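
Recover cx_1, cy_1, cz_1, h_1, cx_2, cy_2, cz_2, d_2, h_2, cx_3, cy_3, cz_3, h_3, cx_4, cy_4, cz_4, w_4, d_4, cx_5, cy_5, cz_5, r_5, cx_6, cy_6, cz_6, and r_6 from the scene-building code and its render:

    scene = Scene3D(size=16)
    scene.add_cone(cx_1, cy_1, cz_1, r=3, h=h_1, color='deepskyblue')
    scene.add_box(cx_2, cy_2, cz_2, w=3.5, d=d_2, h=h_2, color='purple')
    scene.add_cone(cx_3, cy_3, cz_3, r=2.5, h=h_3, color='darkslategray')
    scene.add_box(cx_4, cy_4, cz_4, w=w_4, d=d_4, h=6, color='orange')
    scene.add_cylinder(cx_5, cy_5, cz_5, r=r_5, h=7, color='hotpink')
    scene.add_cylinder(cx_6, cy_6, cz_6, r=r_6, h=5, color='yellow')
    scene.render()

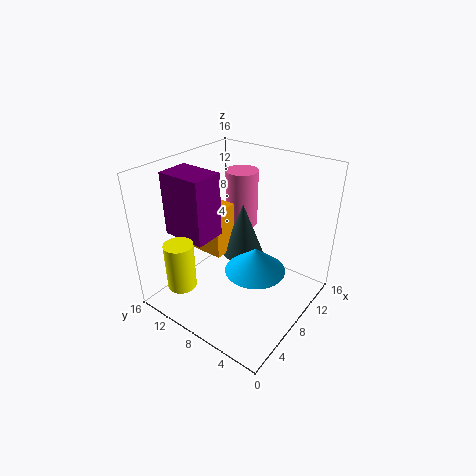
cx_1 = 5.5, cy_1 = 4, cz_1 = 7, h_1 = 2.5, cx_2 = 3.5, cy_2 = 9.5, cz_2 = 8.5, d_2 = 5, h_2 = 7, cx_3 = 11, cy_3 = 9.5, cz_3 = 4, h_3 = 6.5, cx_4 = 7.5, cy_4 = 10.5, cz_4 = 4.5, w_4 = 3, d_4 = 4, cx_5 = 13.5, cy_5 = 11.5, cz_5 = 6.5, r_5 = 2, cx_6 = 1.5, cy_6 = 10.5, cz_6 = 4.5, r_6 = 1.5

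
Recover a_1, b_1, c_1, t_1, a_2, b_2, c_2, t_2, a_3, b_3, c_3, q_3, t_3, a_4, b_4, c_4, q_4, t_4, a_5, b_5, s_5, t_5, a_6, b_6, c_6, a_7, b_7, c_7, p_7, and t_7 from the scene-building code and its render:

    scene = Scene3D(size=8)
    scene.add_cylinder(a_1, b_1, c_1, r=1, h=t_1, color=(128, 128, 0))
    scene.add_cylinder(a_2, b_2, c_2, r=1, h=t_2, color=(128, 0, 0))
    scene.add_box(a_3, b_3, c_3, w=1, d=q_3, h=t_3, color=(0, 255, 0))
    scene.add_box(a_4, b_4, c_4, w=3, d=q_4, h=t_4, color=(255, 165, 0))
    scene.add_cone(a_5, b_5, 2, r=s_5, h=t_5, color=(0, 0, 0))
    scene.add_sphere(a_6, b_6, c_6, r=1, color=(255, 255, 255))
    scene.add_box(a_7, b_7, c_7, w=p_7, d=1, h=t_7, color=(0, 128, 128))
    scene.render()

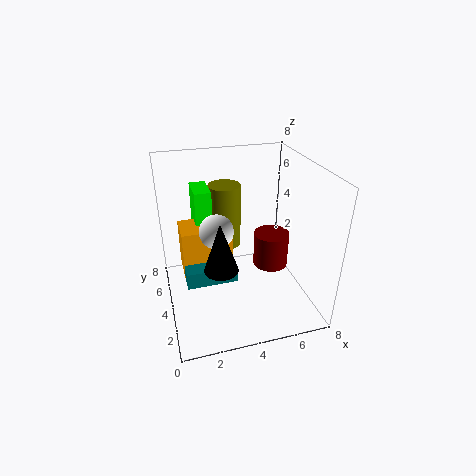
a_1 = 4
b_1 = 7
c_1 = 2
t_1 = 4
a_2 = 6
b_2 = 4
c_2 = 2
t_2 = 2
a_3 = 2
b_3 = 6
c_3 = 3
q_3 = 2
t_3 = 3
a_4 = 1
b_4 = 5
c_4 = 1
q_4 = 2
t_4 = 3
a_5 = 3
b_5 = 4
s_5 = 1
t_5 = 3
a_6 = 3
b_6 = 5
c_6 = 4
a_7 = 1
b_7 = 4
c_7 = 1
p_7 = 3
t_7 = 1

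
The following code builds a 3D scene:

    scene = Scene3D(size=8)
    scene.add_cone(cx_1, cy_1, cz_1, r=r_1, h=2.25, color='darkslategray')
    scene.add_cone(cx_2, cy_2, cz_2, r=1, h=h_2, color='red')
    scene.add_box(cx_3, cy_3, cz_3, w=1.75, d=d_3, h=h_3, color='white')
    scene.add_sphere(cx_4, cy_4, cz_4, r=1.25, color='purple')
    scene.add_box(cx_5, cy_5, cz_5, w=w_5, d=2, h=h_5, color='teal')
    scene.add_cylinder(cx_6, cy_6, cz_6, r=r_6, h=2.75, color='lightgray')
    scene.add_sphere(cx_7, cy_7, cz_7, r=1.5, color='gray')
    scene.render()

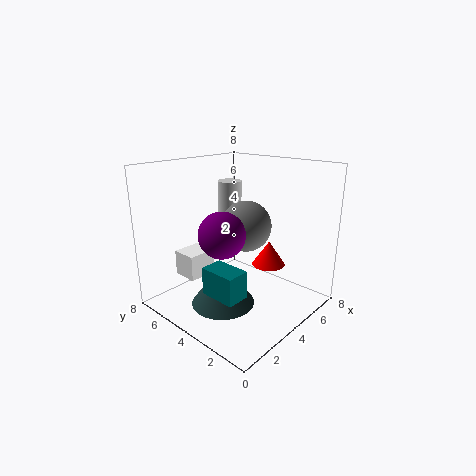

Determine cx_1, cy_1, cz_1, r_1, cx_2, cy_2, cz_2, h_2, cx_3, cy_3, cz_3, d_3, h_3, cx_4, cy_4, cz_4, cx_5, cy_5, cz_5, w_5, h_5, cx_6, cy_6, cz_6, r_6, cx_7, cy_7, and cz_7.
cx_1 = 2.75, cy_1 = 4, cz_1 = 0.5, r_1 = 1.75, cx_2 = 6.25, cy_2 = 3.5, cz_2 = 1.75, h_2 = 1.5, cx_3 = 2.25, cy_3 = 6, cz_3 = 1.25, d_3 = 1.5, h_3 = 1.5, cx_4 = 2.75, cy_4 = 4, cz_4 = 4.5, cx_5 = 1.5, cy_5 = 2.25, cz_5 = 1.5, w_5 = 1.25, h_5 = 1.5, cx_6 = 6.25, cy_6 = 6.75, cz_6 = 3.75, r_6 = 0.75, cx_7 = 5.25, cy_7 = 4.5, cz_7 = 4.25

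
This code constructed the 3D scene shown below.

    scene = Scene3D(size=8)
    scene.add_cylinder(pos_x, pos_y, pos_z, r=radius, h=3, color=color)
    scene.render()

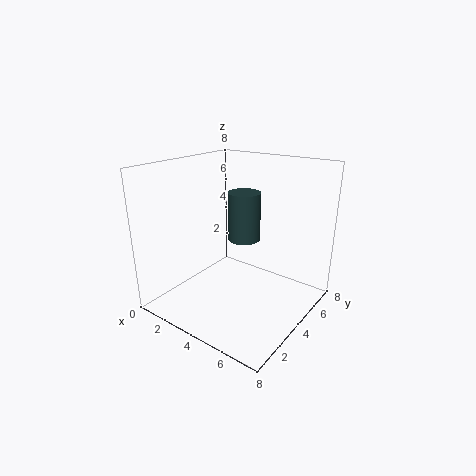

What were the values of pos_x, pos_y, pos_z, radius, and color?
pos_x = 3, pos_y = 6, pos_z = 3, radius = 1, color = 'darkslategray'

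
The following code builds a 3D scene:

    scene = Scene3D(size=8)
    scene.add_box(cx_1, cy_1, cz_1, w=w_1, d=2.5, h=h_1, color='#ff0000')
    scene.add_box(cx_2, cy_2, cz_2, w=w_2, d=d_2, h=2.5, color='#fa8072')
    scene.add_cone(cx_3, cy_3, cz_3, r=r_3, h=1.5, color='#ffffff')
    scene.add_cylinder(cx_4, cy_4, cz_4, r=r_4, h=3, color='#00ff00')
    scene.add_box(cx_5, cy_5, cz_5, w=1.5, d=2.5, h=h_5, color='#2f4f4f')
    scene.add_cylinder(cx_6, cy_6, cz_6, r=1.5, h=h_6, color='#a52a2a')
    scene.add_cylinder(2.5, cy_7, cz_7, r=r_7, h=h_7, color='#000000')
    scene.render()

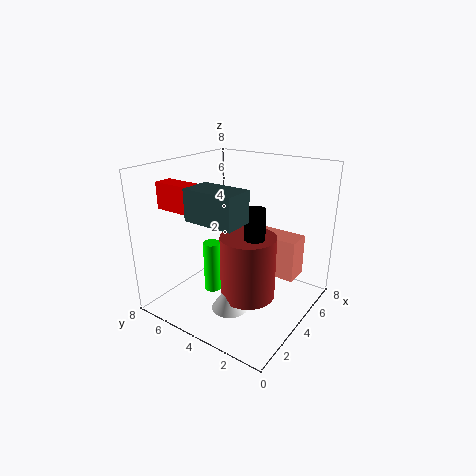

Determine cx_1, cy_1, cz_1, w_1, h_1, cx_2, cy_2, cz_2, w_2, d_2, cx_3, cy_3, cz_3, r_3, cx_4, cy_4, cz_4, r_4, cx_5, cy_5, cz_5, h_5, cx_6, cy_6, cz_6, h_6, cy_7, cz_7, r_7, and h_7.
cx_1 = 2, cy_1 = 5.5, cz_1 = 5.5, w_1 = 1, h_1 = 1.5, cx_2 = 6, cy_2 = 1.5, cz_2 = 1, w_2 = 1.5, d_2 = 3, cx_3 = 2.5, cy_3 = 3.5, cz_3 = 0.5, r_3 = 1, cx_4 = 3.5, cy_4 = 5.5, cz_4 = 0.5, r_4 = 0.5, cx_5 = 0.5, cy_5 = 2, cz_5 = 6, h_5 = 1.5, cx_6 = 3.5, cy_6 = 3, cz_6 = 1, h_6 = 3.5, cy_7 = 2, cz_7 = 5, r_7 = 0.5, h_7 = 1.5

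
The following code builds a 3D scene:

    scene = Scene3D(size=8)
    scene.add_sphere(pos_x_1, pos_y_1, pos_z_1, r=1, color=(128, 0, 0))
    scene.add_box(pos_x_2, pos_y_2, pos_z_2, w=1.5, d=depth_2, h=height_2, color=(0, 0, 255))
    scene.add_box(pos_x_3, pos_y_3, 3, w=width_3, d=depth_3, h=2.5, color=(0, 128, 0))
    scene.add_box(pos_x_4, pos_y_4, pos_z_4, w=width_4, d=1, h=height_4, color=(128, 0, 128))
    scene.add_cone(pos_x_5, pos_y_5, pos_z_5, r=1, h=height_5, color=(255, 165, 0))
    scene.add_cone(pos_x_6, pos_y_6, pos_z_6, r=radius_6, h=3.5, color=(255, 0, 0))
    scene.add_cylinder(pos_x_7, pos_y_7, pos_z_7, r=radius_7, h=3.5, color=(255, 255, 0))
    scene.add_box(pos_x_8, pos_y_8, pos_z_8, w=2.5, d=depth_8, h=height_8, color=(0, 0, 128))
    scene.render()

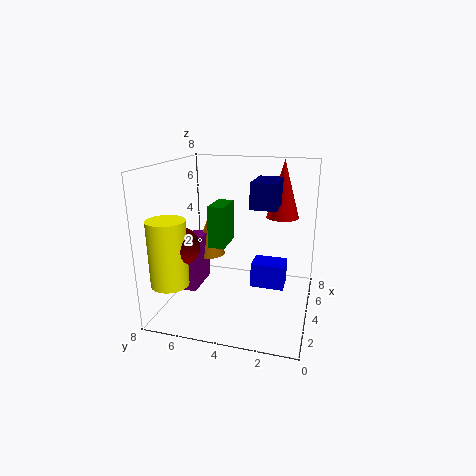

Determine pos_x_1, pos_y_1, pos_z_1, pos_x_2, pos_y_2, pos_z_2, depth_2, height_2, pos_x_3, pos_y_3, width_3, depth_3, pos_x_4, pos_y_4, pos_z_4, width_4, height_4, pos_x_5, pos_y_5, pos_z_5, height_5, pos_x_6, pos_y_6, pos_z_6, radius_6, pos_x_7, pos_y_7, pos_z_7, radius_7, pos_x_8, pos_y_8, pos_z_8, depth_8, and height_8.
pos_x_1 = 2, pos_y_1 = 6.5, pos_z_1 = 4, pos_x_2 = 5, pos_y_2 = 1.5, pos_z_2 = 0.5, depth_2 = 2, height_2 = 1.5, pos_x_3 = 4.5, pos_y_3 = 5, width_3 = 2, depth_3 = 1, pos_x_4 = 3.5, pos_y_4 = 6.5, pos_z_4 = 0.5, width_4 = 2.5, height_4 = 3, pos_x_5 = 6, pos_y_5 = 6.5, pos_z_5 = 2, height_5 = 2.5, pos_x_6 = 7, pos_y_6 = 2, pos_z_6 = 4.5, radius_6 = 1, pos_x_7 = 1.5, pos_y_7 = 7, pos_z_7 = 2, radius_7 = 1, pos_x_8 = 4.5, pos_y_8 = 2, pos_z_8 = 5.5, depth_8 = 1.5, height_8 = 1.5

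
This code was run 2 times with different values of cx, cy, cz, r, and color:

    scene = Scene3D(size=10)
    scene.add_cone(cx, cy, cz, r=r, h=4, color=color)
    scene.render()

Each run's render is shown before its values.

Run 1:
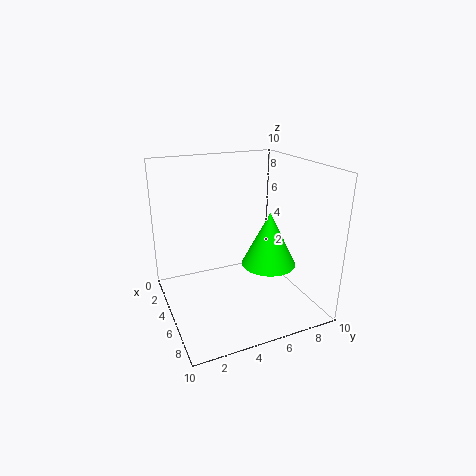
cx = 5; cy = 7.5; cz = 2.5; r = 2; color = 'lime'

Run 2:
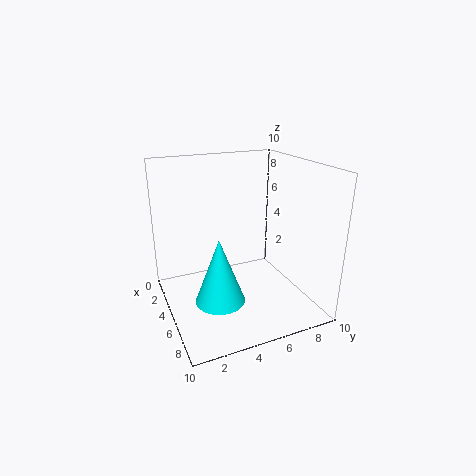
cx = 8; cy = 2.5; cz = 2.5; r = 1.5; color = 'cyan'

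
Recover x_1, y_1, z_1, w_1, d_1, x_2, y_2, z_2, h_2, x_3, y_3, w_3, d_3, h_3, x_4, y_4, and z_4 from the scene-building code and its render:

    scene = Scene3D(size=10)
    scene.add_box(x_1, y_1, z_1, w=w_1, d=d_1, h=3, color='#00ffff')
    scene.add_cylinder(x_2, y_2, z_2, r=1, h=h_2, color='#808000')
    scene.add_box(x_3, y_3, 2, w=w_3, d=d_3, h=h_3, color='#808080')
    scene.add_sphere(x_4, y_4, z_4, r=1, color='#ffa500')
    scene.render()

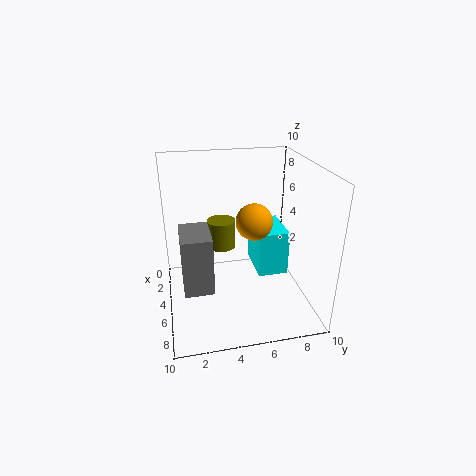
x_1 = 4; y_1 = 6; z_1 = 3; w_1 = 3; d_1 = 2; x_2 = 4; y_2 = 4; z_2 = 4; h_2 = 2; x_3 = 4; y_3 = 1; w_3 = 3; d_3 = 2; h_3 = 4; x_4 = 9; y_4 = 5; z_4 = 8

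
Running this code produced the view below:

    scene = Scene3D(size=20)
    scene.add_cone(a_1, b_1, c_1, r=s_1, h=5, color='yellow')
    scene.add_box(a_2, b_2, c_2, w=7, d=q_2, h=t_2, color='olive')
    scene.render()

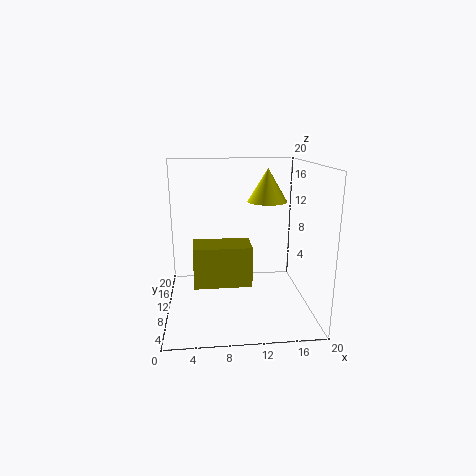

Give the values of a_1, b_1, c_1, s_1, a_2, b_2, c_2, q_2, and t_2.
a_1 = 15
b_1 = 15
c_1 = 14
s_1 = 3
a_2 = 4
b_2 = 3
c_2 = 6
q_2 = 4
t_2 = 5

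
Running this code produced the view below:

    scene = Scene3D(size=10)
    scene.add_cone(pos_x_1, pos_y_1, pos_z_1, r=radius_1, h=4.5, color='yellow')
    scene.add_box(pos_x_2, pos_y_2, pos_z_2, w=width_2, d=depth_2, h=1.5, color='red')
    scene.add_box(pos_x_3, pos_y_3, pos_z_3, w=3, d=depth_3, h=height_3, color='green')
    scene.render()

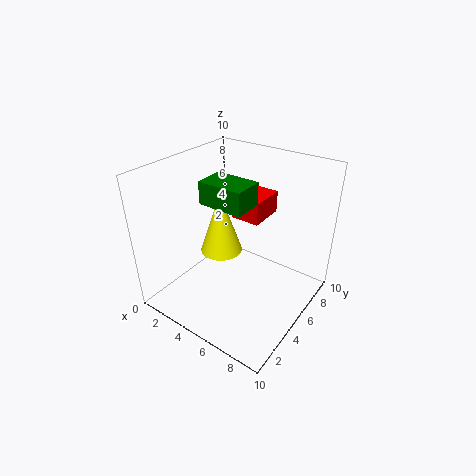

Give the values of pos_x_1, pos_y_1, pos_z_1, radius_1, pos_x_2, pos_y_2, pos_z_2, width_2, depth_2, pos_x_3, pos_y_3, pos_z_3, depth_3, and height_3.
pos_x_1 = 3.5; pos_y_1 = 5; pos_z_1 = 3.5; radius_1 = 1.5; pos_x_2 = 4.5; pos_y_2 = 5; pos_z_2 = 6.5; width_2 = 2; depth_2 = 2.5; pos_x_3 = 3.5; pos_y_3 = 3; pos_z_3 = 8; depth_3 = 2; height_3 = 1.5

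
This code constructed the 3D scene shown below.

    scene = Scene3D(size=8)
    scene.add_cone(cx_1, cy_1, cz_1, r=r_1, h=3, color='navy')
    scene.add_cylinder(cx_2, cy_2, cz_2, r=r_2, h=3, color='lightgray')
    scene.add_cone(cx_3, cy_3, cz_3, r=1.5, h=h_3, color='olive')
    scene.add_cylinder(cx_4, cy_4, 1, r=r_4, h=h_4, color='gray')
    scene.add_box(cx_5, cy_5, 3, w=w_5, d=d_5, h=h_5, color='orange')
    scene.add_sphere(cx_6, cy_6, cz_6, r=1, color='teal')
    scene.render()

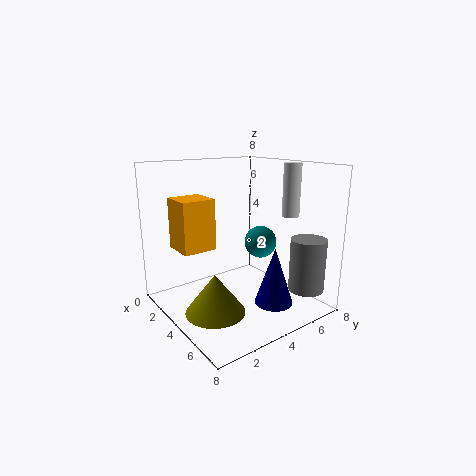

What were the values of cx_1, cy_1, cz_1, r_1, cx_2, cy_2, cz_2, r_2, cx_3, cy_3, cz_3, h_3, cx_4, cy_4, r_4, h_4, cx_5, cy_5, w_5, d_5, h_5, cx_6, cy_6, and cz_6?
cx_1 = 6.5, cy_1 = 4.5, cz_1 = 1, r_1 = 1, cx_2 = 5, cy_2 = 7, cz_2 = 5, r_2 = 0.5, cx_3 = 5.5, cy_3 = 1.5, cz_3 = 1, h_3 = 2, cx_4 = 6.5, cy_4 = 7, r_4 = 1, h_4 = 3, cx_5 = 0.5, cy_5 = 1.5, w_5 = 2, d_5 = 2, h_5 = 3, cx_6 = 3, cy_6 = 6.5, cz_6 = 3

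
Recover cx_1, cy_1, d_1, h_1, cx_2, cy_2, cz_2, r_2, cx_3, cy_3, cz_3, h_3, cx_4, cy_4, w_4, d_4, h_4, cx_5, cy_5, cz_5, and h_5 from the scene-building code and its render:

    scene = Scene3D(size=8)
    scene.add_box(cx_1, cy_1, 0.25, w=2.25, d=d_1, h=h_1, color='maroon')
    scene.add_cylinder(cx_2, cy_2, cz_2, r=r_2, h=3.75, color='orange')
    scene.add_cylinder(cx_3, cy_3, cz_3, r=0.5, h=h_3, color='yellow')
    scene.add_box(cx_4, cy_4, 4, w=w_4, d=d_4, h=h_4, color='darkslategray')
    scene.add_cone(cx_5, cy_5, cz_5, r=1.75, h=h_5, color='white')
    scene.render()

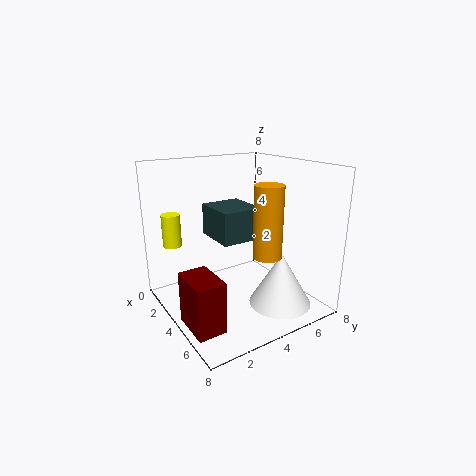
cx_1 = 4.25; cy_1 = 0.25; d_1 = 1.5; h_1 = 2.75; cx_2 = 6; cy_2 = 4.5; cz_2 = 3.5; r_2 = 0.75; cx_3 = 2.5; cy_3 = 0.75; cz_3 = 3.75; h_3 = 1.75; cx_4 = 2.25; cy_4 = 2.75; w_4 = 2.5; d_4 = 2.25; h_4 = 1.75; cx_5 = 5.75; cy_5 = 5.75; cz_5 = 0.25; h_5 = 3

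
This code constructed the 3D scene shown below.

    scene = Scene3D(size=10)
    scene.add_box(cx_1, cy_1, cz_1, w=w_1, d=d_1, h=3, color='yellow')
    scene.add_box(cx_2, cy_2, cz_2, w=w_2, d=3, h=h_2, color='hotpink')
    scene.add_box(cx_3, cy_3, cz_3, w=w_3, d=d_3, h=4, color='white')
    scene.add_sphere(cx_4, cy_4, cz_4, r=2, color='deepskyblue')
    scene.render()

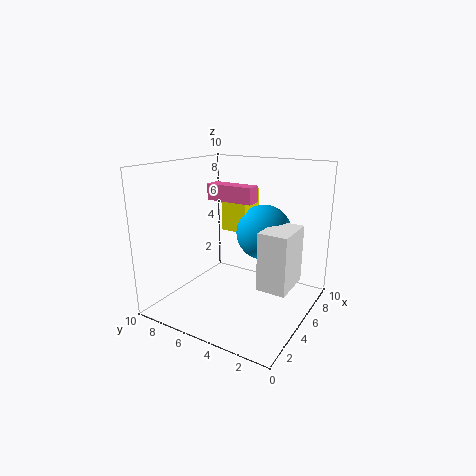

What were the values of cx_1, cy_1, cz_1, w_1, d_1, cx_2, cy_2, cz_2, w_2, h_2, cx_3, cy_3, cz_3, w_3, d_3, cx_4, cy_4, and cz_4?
cx_1 = 6; cy_1 = 5; cz_1 = 5; w_1 = 2; d_1 = 2; cx_2 = 3; cy_2 = 3; cz_2 = 8; w_2 = 1; h_2 = 1; cx_3 = 4; cy_3 = 1; cz_3 = 2; w_3 = 3; d_3 = 2; cx_4 = 7; cy_4 = 4; cz_4 = 5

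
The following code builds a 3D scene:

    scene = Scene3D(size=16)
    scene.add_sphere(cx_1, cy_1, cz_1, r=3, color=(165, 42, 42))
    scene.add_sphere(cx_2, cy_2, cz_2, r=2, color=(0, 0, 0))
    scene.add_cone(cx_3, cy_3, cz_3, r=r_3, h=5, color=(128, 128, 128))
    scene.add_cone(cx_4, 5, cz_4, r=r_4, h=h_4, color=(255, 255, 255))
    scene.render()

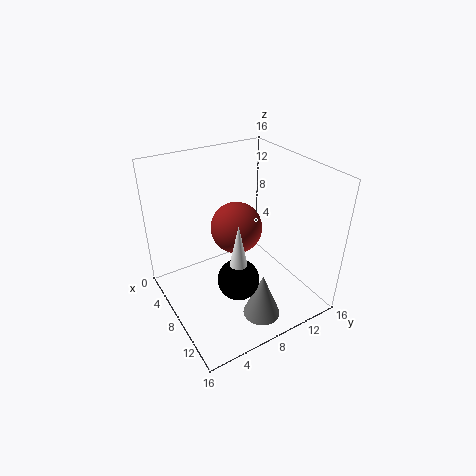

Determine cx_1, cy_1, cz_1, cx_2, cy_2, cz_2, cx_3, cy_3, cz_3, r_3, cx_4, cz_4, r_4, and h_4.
cx_1 = 6, cy_1 = 9, cz_1 = 8, cx_2 = 13, cy_2 = 5, cz_2 = 7, cx_3 = 13, cy_3 = 8, cz_3 = 1, r_3 = 2, cx_4 = 13, cz_4 = 8, r_4 = 1, h_4 = 5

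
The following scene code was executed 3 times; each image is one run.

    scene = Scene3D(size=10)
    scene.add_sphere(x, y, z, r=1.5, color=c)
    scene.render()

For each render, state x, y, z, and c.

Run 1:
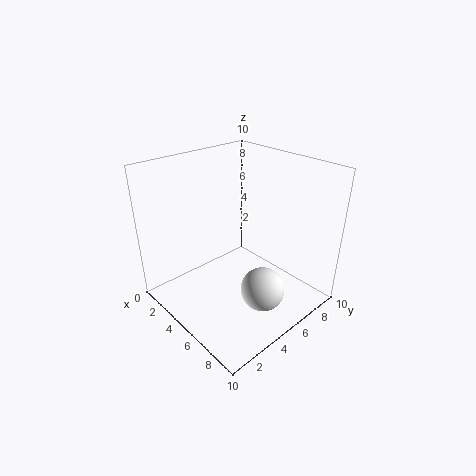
x = 7.5
y = 5
z = 2
c = 'white'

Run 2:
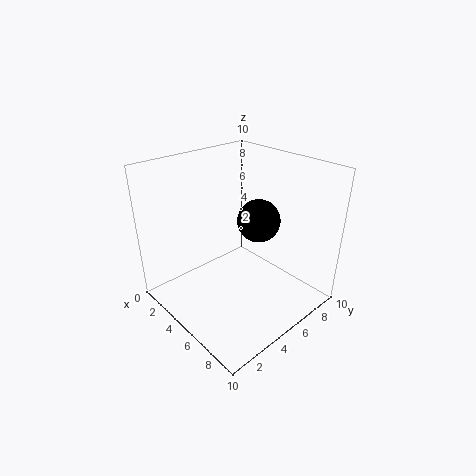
x = 5.5
y = 6.5
z = 6
c = 'black'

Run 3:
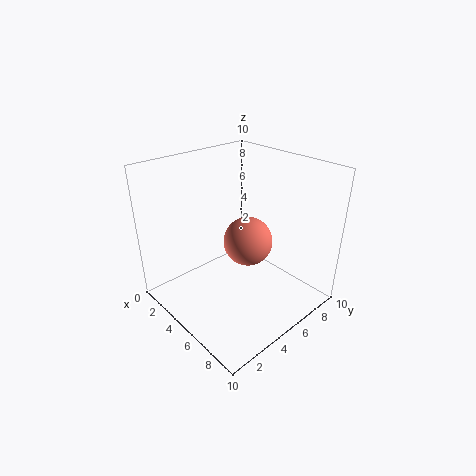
x = 7
y = 4
z = 6
c = 'salmon'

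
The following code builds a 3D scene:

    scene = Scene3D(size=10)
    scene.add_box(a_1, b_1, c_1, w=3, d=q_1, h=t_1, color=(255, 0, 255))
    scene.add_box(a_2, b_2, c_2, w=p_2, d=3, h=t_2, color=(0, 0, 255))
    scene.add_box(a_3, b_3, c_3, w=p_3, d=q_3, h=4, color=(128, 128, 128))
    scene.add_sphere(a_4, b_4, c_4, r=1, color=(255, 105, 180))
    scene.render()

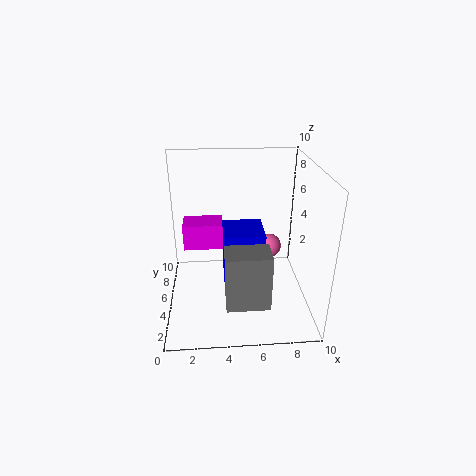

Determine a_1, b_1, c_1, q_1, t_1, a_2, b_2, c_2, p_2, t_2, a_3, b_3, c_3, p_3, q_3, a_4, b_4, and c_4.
a_1 = 1; b_1 = 7; c_1 = 3; q_1 = 2; t_1 = 2; a_2 = 4; b_2 = 5; c_2 = 1; p_2 = 3; t_2 = 4; a_3 = 4; b_3 = 2; c_3 = 1; p_3 = 3; q_3 = 2; a_4 = 8; b_4 = 9; c_4 = 2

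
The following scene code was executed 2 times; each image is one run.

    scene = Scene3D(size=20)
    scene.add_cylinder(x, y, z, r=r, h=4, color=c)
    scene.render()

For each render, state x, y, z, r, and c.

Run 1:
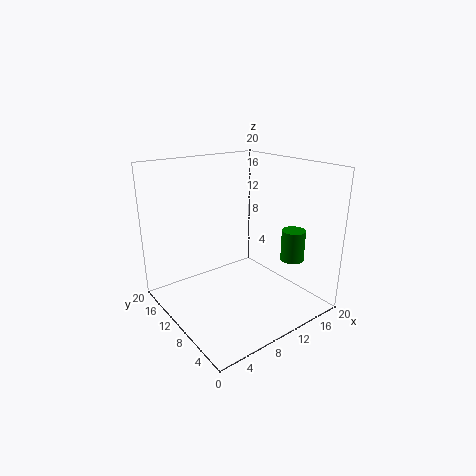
x = 13.5; y = 3; z = 8.5; r = 1.5; c = 'green'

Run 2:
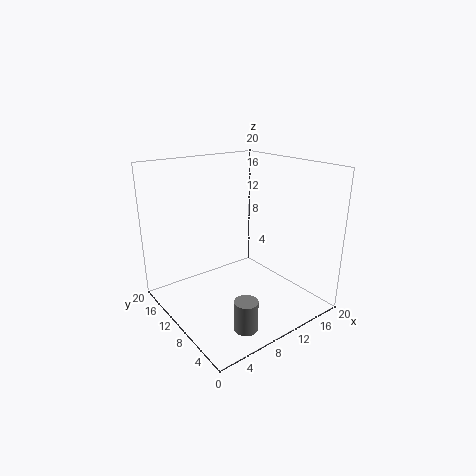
x = 6; y = 3; z = 1; r = 1.5; c = 'gray'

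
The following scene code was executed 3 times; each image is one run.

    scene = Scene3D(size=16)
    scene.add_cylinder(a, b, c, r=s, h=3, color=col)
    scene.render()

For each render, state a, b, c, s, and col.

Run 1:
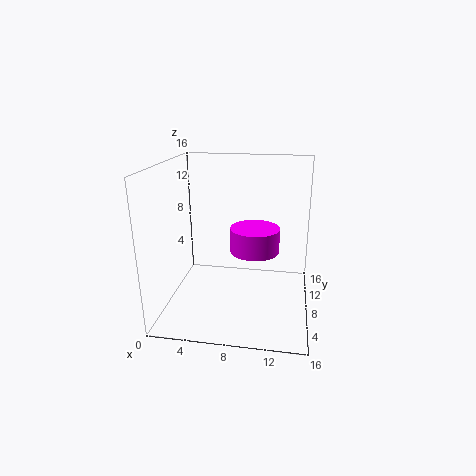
a = 9.5
b = 11.5
c = 5
s = 3
col = 'magenta'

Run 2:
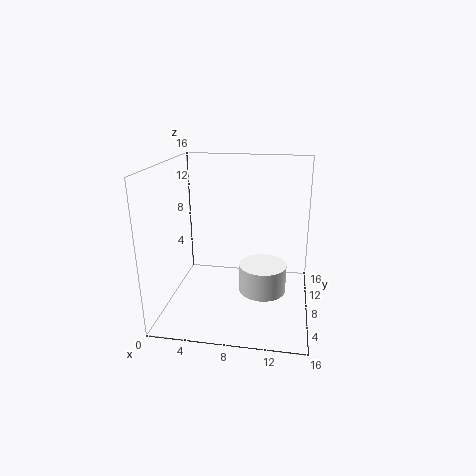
a = 11
b = 6
c = 3
s = 2.5
col = 'white'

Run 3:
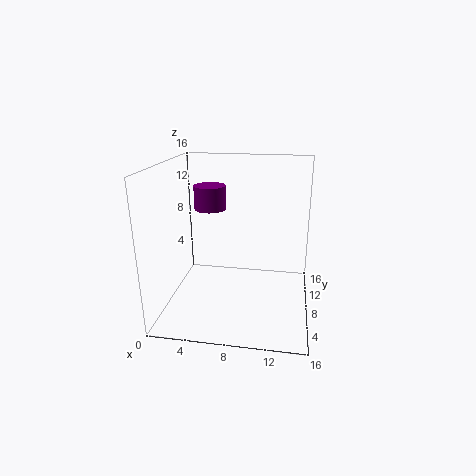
a = 3.5
b = 13.5
c = 9.5
s = 2
col = 'purple'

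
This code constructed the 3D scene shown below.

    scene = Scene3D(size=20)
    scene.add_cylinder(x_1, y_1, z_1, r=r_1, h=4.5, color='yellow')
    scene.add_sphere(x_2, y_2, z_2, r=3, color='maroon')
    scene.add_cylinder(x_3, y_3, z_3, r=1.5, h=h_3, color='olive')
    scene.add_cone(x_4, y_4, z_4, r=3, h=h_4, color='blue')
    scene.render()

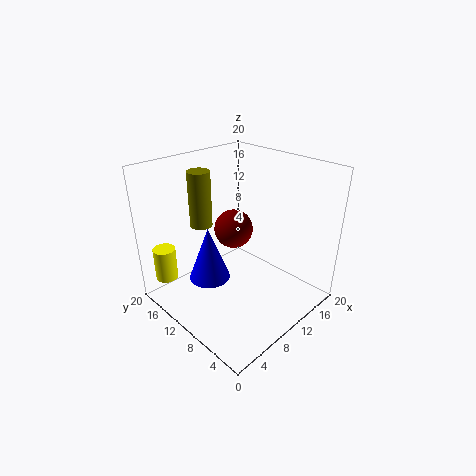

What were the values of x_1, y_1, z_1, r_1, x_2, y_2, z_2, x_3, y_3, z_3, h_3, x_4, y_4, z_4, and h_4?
x_1 = 1.5, y_1 = 15.5, z_1 = 5, r_1 = 1.5, x_2 = 13.5, y_2 = 14.5, z_2 = 8.5, x_3 = 6.5, y_3 = 13.5, z_3 = 12, h_3 = 7.5, x_4 = 7.5, y_4 = 13.5, z_4 = 3, h_4 = 8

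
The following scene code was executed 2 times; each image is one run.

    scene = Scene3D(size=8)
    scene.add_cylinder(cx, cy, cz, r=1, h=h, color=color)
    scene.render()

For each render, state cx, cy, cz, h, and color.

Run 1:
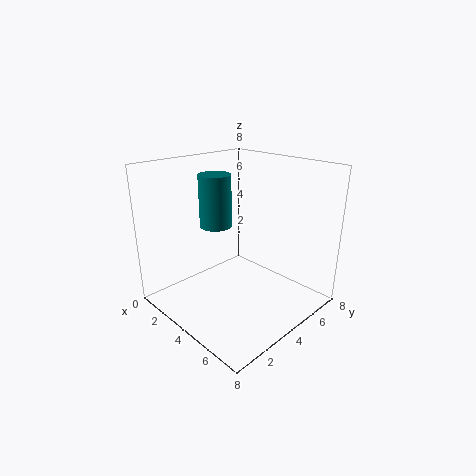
cx = 1.25, cy = 4.75, cz = 3.75, h = 3.25, color = 'teal'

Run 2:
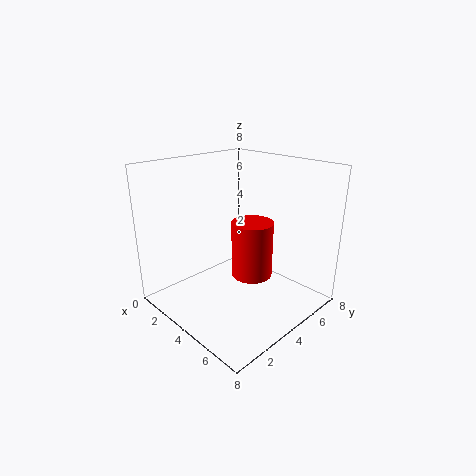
cx = 6, cy = 3, cz = 3, h = 2.75, color = 'red'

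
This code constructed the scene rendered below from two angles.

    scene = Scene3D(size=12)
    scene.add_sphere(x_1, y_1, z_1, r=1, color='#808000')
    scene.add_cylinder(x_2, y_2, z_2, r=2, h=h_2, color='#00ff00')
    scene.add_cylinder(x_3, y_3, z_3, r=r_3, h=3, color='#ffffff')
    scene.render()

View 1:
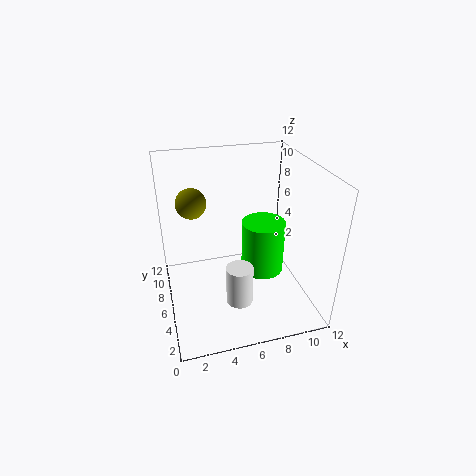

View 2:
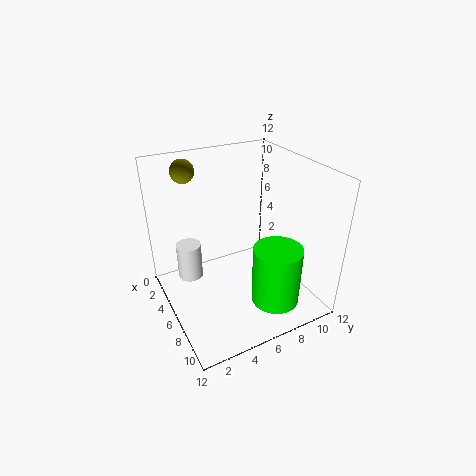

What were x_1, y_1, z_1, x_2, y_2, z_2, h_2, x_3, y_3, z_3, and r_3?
x_1 = 2, y_1 = 3, z_1 = 11, x_2 = 9, y_2 = 8, z_2 = 1, h_2 = 5, x_3 = 5, y_3 = 2, z_3 = 3, r_3 = 1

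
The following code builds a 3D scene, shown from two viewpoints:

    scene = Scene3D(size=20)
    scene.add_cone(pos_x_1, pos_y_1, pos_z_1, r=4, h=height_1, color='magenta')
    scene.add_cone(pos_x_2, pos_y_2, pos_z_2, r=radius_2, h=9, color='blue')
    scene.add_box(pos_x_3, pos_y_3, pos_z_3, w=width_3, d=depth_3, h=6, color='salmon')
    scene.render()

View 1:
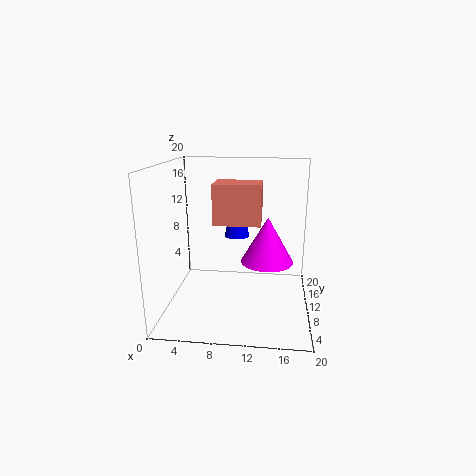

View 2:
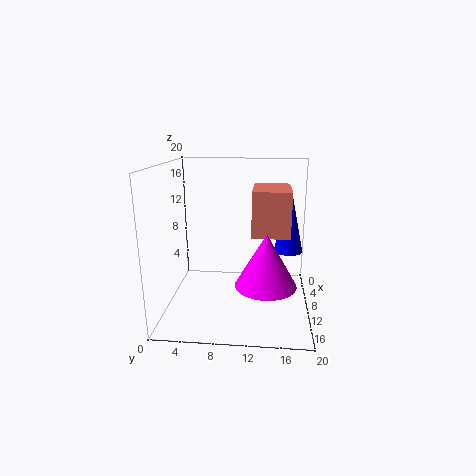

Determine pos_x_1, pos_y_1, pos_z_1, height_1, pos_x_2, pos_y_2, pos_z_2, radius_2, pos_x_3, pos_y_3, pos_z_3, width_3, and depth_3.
pos_x_1 = 14; pos_y_1 = 14; pos_z_1 = 5; height_1 = 7; pos_x_2 = 9; pos_y_2 = 17; pos_z_2 = 8; radius_2 = 2; pos_x_3 = 6; pos_y_3 = 12; pos_z_3 = 11; width_3 = 7; depth_3 = 5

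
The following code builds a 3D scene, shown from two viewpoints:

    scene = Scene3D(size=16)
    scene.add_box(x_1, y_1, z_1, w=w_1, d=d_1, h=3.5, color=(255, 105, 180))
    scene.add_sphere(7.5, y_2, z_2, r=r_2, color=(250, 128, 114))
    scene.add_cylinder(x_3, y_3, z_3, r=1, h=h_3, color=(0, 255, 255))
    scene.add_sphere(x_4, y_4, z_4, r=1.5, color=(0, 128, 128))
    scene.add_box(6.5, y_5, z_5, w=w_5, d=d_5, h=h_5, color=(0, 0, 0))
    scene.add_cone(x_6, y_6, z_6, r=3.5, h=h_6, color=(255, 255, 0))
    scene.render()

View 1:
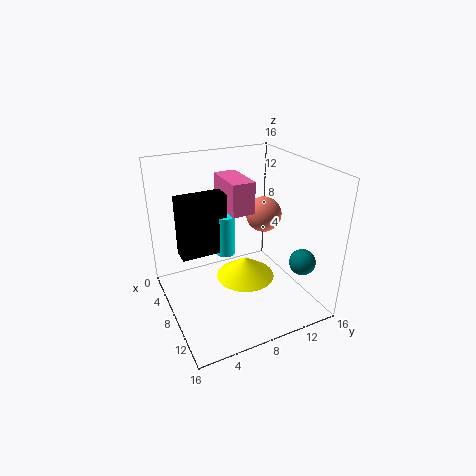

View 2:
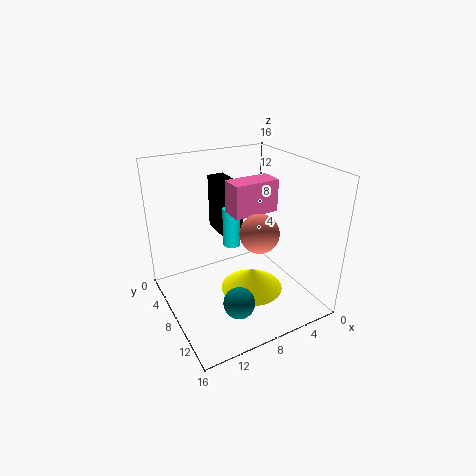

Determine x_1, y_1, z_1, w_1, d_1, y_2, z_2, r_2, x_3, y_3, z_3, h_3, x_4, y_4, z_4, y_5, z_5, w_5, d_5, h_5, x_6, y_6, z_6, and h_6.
x_1 = 4; y_1 = 7; z_1 = 11; w_1 = 5; d_1 = 2.5; y_2 = 11.5; z_2 = 10; r_2 = 2; x_3 = 8; y_3 = 6.5; z_3 = 6.5; h_3 = 4.5; x_4 = 11.5; y_4 = 14.5; z_4 = 5; y_5 = 1.5; z_5 = 7; w_5 = 2; d_5 = 5; h_5 = 6.5; x_6 = 7; y_6 = 9.5; z_6 = 2; h_6 = 2.5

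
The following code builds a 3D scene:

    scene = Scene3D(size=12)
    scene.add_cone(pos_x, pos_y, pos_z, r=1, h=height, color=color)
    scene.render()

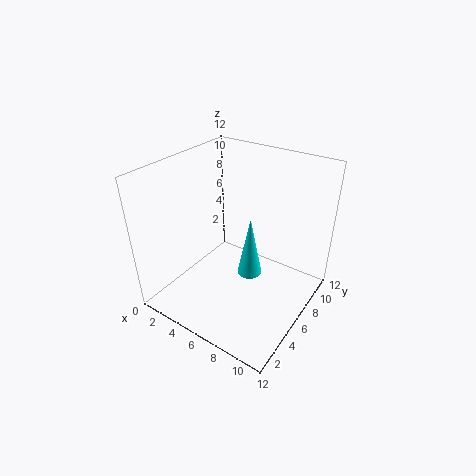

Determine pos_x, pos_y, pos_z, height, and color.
pos_x = 7.5, pos_y = 5.5, pos_z = 3.5, height = 5, color = 'cyan'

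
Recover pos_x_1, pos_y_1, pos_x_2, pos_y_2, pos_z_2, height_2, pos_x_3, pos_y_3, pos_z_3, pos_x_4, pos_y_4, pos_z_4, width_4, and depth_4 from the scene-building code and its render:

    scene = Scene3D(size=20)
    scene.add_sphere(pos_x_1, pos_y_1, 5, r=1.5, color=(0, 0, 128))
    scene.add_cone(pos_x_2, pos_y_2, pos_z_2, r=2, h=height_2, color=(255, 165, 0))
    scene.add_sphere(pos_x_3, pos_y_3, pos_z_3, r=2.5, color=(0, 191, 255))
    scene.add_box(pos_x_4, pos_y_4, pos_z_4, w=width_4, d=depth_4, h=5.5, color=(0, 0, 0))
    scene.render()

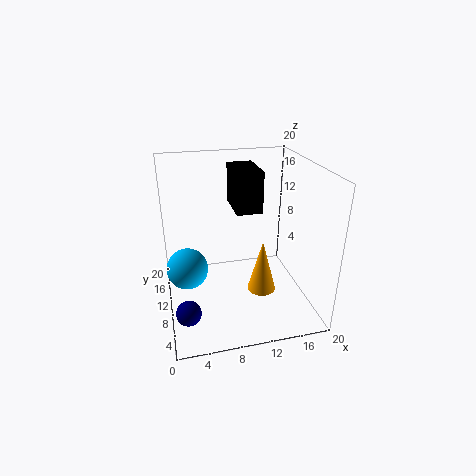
pos_x_1 = 2, pos_y_1 = 2, pos_x_2 = 13, pos_y_2 = 8, pos_z_2 = 2.5, height_2 = 7.5, pos_x_3 = 2.5, pos_y_3 = 5.5, pos_z_3 = 9, pos_x_4 = 9.5, pos_y_4 = 8.5, pos_z_4 = 14, width_4 = 3.5, depth_4 = 6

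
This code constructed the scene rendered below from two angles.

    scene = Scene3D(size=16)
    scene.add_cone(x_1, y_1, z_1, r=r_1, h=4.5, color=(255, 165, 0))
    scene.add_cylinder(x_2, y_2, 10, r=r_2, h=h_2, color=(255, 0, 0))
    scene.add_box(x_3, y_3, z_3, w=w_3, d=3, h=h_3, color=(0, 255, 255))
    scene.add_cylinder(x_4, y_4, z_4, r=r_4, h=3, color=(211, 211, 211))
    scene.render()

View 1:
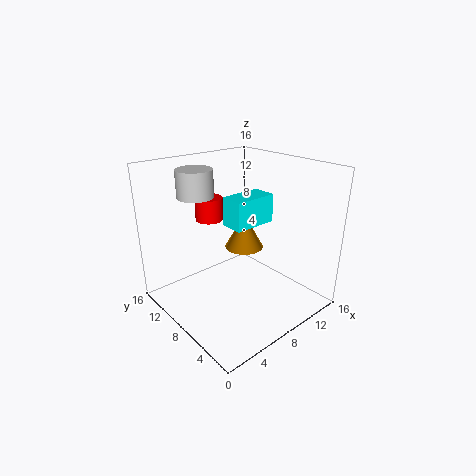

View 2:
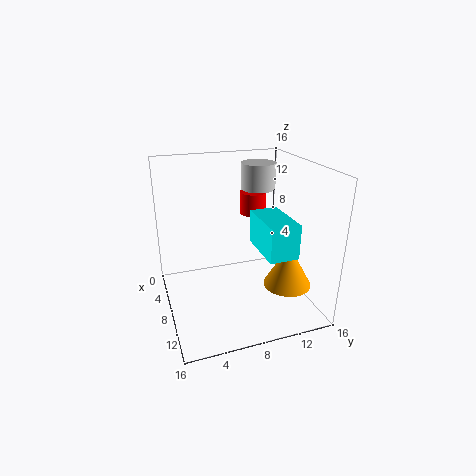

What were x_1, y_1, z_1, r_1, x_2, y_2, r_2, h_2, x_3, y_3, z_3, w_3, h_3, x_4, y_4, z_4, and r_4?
x_1 = 12.5, y_1 = 12, z_1 = 4, r_1 = 2.5, x_2 = 6, y_2 = 10.5, r_2 = 1.5, h_2 = 2.5, x_3 = 9, y_3 = 9, z_3 = 8, w_3 = 5.5, h_3 = 3.5, x_4 = 5, y_4 = 11.5, z_4 = 12.5, r_4 = 2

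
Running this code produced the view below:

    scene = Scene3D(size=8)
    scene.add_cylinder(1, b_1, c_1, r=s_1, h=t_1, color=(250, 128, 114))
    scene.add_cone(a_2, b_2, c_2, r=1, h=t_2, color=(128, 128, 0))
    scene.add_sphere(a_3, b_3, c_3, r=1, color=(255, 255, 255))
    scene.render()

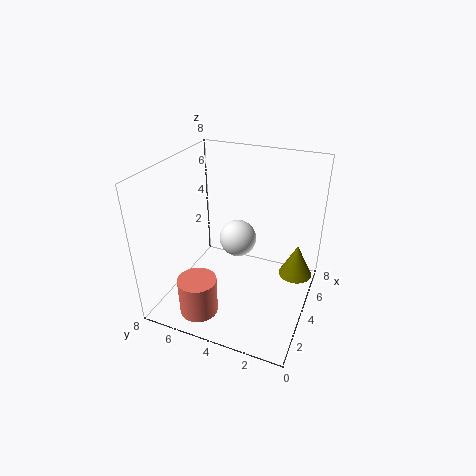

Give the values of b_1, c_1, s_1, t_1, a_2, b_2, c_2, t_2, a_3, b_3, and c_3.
b_1 = 5, c_1 = 1, s_1 = 1, t_1 = 2, a_2 = 6, b_2 = 1, c_2 = 1, t_2 = 2, a_3 = 4, b_3 = 4, c_3 = 4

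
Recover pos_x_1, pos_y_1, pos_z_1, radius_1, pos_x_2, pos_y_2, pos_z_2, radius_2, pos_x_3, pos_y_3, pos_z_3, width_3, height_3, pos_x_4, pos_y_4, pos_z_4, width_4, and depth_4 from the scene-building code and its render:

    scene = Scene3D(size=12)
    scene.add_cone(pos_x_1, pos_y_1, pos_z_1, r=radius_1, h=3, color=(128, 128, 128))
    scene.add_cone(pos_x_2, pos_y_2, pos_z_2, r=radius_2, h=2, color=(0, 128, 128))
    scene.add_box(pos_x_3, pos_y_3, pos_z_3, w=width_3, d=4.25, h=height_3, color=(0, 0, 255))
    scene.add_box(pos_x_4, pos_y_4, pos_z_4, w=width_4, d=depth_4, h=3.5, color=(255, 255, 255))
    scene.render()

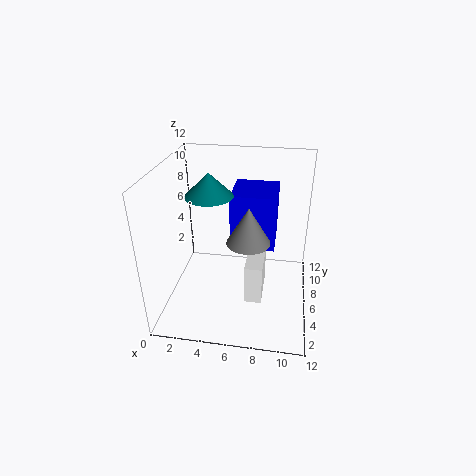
pos_x_1 = 7, pos_y_1 = 5, pos_z_1 = 6.25, radius_1 = 1.75, pos_x_2 = 3.5, pos_y_2 = 6.75, pos_z_2 = 9.25, radius_2 = 2, pos_x_3 = 5, pos_y_3 = 7.5, pos_z_3 = 4, width_3 = 4, height_3 = 5, pos_x_4 = 6.75, pos_y_4 = 4.5, pos_z_4 = 0.5, width_4 = 1.5, depth_4 = 3.75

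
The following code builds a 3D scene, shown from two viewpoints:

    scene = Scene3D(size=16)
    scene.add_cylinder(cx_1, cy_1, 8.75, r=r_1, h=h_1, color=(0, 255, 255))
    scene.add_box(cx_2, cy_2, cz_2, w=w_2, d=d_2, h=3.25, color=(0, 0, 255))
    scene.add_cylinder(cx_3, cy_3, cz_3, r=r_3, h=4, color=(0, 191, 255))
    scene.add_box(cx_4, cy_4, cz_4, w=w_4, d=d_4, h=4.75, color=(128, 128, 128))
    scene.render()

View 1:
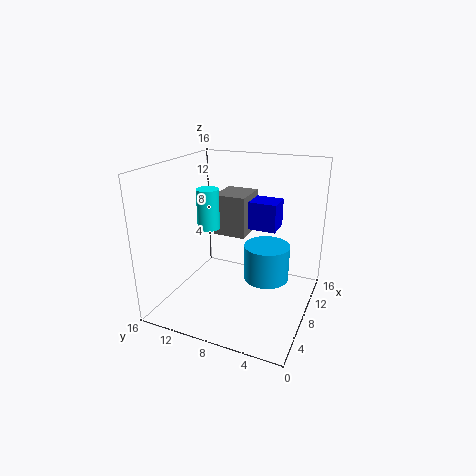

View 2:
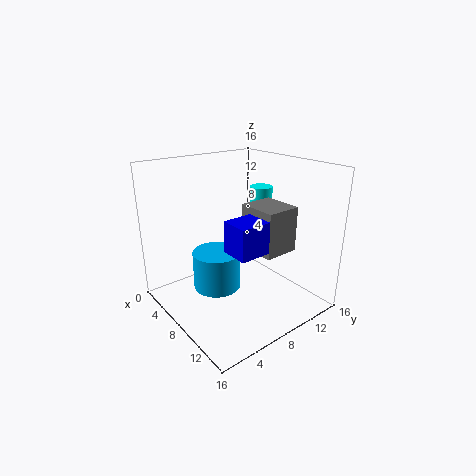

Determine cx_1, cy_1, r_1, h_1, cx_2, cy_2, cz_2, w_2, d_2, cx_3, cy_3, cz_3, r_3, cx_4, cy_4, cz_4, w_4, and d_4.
cx_1 = 7.75
cy_1 = 11.5
r_1 = 1.25
h_1 = 4.5
cx_2 = 10.25
cy_2 = 4.5
cz_2 = 8.25
w_2 = 3
d_2 = 3.25
cx_3 = 8.5
cy_3 = 4.75
cz_3 = 3.5
r_3 = 2.5
cx_4 = 9
cy_4 = 7.75
cz_4 = 7.5
w_4 = 4.25
d_4 = 3.75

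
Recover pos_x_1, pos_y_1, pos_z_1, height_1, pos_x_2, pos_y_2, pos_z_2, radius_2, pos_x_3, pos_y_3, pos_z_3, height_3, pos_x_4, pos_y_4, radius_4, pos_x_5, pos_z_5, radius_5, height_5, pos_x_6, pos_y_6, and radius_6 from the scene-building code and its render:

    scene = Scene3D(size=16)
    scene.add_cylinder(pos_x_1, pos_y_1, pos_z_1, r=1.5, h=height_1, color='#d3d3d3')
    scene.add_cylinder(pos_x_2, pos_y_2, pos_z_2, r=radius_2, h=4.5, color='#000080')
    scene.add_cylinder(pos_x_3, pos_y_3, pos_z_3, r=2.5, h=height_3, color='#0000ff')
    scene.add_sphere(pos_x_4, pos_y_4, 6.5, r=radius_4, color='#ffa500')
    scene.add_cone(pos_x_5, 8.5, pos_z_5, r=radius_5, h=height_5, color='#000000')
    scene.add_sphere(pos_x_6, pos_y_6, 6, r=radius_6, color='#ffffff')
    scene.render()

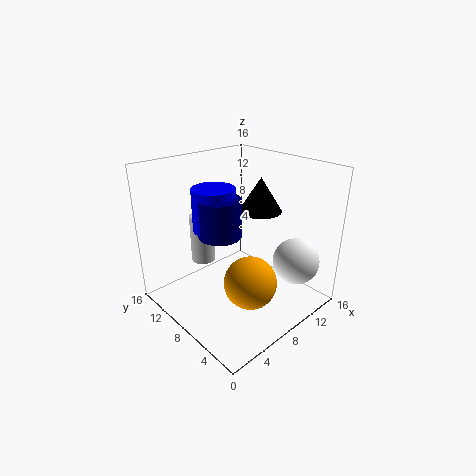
pos_x_1 = 7.5
pos_y_1 = 14
pos_z_1 = 3
height_1 = 6
pos_x_2 = 7.5
pos_y_2 = 10.5
pos_z_2 = 7.5
radius_2 = 2.5
pos_x_3 = 7.5
pos_y_3 = 11.5
pos_z_3 = 8
height_3 = 5
pos_x_4 = 4.5
pos_y_4 = 2.5
radius_4 = 2.5
pos_x_5 = 12
pos_z_5 = 10
radius_5 = 2.5
height_5 = 4
pos_x_6 = 11.5
pos_y_6 = 2.5
radius_6 = 2.5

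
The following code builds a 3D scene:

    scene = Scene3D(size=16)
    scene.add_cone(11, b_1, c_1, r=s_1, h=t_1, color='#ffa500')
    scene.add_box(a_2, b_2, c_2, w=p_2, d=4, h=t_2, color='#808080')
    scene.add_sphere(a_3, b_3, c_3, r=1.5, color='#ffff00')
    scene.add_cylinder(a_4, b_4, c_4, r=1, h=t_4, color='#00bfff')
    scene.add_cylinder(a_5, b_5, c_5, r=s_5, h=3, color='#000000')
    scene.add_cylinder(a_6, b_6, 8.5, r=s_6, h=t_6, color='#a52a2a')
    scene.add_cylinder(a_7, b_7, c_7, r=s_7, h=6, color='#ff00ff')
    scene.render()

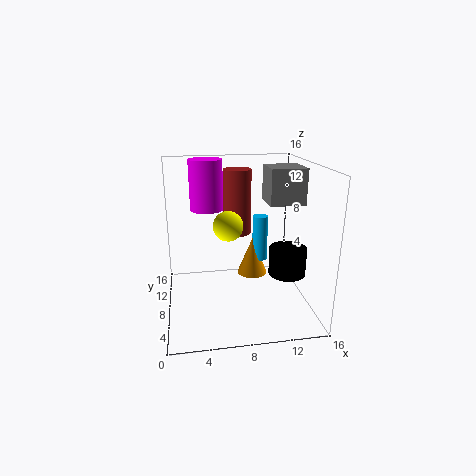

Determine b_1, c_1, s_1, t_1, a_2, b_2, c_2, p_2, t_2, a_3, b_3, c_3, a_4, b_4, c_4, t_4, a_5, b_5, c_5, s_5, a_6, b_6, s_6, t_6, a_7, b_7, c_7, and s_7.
b_1 = 14
c_1 = 0.5
s_1 = 2
t_1 = 5
a_2 = 11.5
b_2 = 7.5
c_2 = 11.5
p_2 = 4
t_2 = 4
a_3 = 6.5
b_3 = 5
c_3 = 10.5
a_4 = 12
b_4 = 14
c_4 = 2.5
t_4 = 6
a_5 = 13
b_5 = 5.5
c_5 = 4.5
s_5 = 2
a_6 = 8
b_6 = 8.5
s_6 = 1.5
t_6 = 7
a_7 = 5
b_7 = 13
c_7 = 10
s_7 = 2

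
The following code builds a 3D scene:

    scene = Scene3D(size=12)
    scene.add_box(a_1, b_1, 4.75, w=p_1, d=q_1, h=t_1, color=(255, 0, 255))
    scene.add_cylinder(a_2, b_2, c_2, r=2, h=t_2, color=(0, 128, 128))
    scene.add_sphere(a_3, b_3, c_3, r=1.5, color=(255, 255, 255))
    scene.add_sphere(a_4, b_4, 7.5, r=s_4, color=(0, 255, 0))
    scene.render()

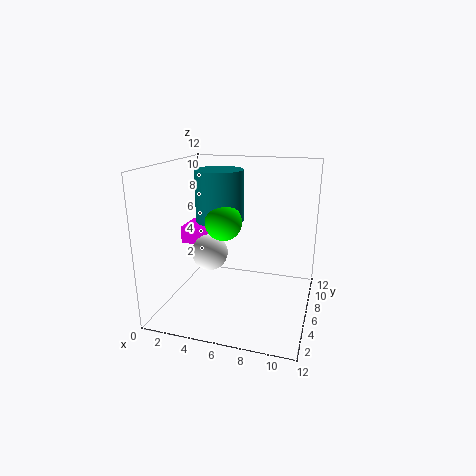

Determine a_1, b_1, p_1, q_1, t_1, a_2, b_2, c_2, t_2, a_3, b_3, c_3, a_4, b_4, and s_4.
a_1 = 0.5, b_1 = 6.5, p_1 = 2.75, q_1 = 3, t_1 = 1.5, a_2 = 4.25, b_2 = 6.5, c_2 = 7.25, t_2 = 4.25, a_3 = 3.75, b_3 = 5.25, c_3 = 4.75, a_4 = 5, b_4 = 5.25, s_4 = 1.5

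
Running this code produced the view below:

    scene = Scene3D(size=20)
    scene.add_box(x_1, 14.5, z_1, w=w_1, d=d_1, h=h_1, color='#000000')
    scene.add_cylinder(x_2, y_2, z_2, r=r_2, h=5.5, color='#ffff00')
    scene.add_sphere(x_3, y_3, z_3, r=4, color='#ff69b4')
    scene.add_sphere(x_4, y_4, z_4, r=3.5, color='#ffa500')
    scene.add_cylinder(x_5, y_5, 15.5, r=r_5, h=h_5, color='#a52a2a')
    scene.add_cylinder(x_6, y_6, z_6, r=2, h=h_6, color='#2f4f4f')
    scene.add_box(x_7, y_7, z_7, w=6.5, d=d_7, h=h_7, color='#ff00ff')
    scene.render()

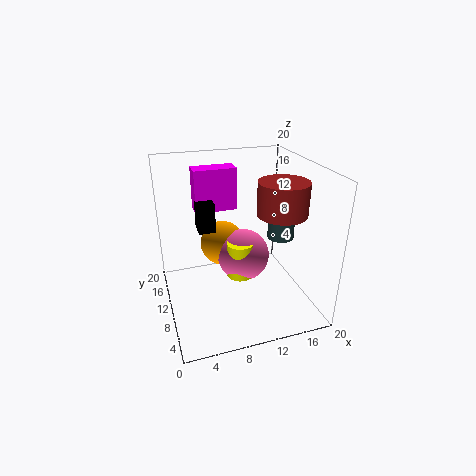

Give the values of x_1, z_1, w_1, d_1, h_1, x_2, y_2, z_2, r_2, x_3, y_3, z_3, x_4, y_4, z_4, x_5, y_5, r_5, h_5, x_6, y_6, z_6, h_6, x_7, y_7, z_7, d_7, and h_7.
x_1 = 5.5
z_1 = 9
w_1 = 2.5
d_1 = 3
h_1 = 4.5
x_2 = 11
y_2 = 12
z_2 = 2.5
r_2 = 2
x_3 = 12
y_3 = 13.5
z_3 = 5
x_4 = 9.5
y_4 = 16.5
z_4 = 6
x_5 = 13.5
y_5 = 4
r_5 = 3
h_5 = 4
x_6 = 17.5
y_6 = 12
z_6 = 8
h_6 = 4
x_7 = 5.5
y_7 = 16.5
z_7 = 11.5
d_7 = 3
h_7 = 6.5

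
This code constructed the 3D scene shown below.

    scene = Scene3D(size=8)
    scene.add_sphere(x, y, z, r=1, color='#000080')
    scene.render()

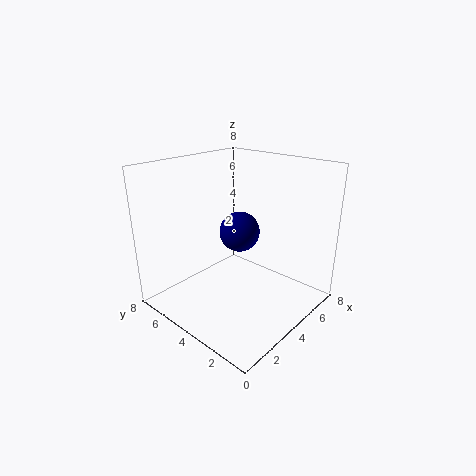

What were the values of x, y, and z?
x = 3; y = 3; z = 5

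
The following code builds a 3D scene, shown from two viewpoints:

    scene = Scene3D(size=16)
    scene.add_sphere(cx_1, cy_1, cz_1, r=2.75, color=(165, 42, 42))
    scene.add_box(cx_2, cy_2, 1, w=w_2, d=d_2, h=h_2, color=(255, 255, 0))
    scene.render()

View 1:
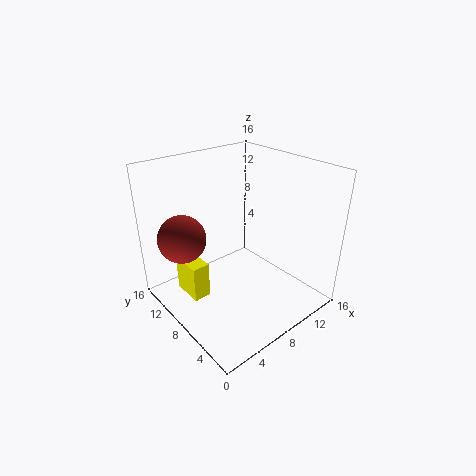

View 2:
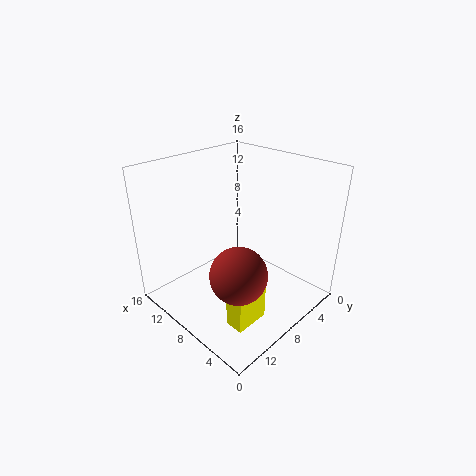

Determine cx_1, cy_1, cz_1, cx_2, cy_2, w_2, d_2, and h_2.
cx_1 = 3.5, cy_1 = 12.5, cz_1 = 7.5, cx_2 = 2.75, cy_2 = 9.25, w_2 = 2, d_2 = 3.75, h_2 = 4.25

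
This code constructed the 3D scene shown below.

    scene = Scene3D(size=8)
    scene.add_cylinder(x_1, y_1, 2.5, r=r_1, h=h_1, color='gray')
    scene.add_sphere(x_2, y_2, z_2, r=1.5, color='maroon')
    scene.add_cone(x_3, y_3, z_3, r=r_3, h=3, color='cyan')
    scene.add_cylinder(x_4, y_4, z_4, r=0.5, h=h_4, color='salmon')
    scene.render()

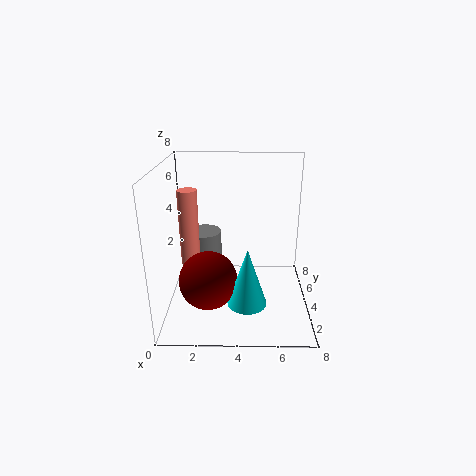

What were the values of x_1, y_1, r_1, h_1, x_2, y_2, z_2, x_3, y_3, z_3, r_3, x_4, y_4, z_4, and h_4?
x_1 = 2
y_1 = 5
r_1 = 1
h_1 = 1.5
x_2 = 2.5
y_2 = 2
z_2 = 2.5
x_3 = 4.5
y_3 = 1.5
z_3 = 1.5
r_3 = 1
x_4 = 1.5
y_4 = 3
z_4 = 3
h_4 = 4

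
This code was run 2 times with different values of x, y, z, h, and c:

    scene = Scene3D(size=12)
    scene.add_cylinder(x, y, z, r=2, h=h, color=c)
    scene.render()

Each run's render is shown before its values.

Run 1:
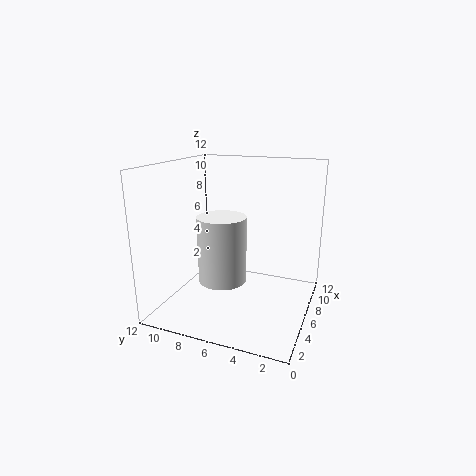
x = 5, y = 7, z = 2.5, h = 5.5, c = 'white'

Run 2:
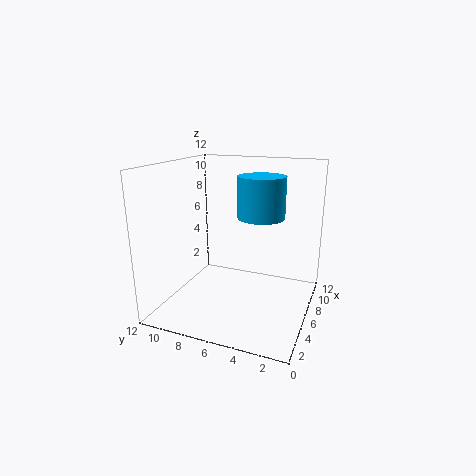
x = 7.5, y = 4.5, z = 7.5, h = 3.5, c = 'deepskyblue'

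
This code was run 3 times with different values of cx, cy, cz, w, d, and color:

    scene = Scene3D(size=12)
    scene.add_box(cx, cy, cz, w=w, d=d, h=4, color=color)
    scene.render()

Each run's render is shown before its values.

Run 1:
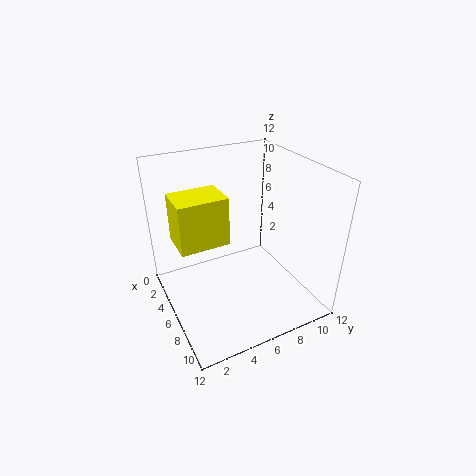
cx = 3.5; cy = 1; cz = 6; w = 3; d = 4; color = 'yellow'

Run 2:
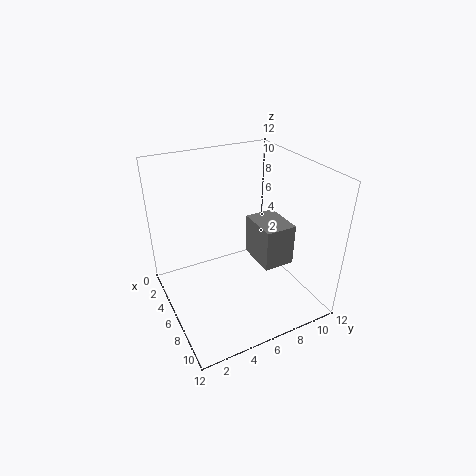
cx = 2; cy = 9; cz = 1.5; w = 4; d = 3; color = 'gray'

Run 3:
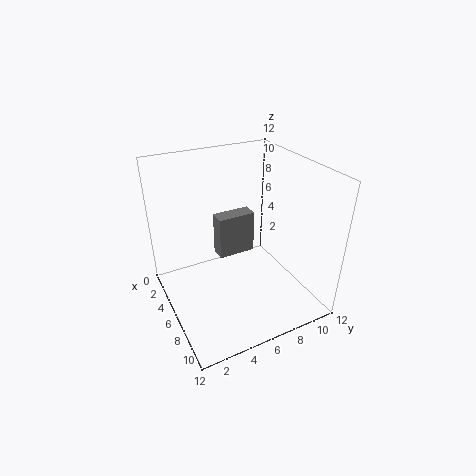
cx = 2; cy = 5.5; cz = 2.5; w = 1.5; d = 3.5; color = 'gray'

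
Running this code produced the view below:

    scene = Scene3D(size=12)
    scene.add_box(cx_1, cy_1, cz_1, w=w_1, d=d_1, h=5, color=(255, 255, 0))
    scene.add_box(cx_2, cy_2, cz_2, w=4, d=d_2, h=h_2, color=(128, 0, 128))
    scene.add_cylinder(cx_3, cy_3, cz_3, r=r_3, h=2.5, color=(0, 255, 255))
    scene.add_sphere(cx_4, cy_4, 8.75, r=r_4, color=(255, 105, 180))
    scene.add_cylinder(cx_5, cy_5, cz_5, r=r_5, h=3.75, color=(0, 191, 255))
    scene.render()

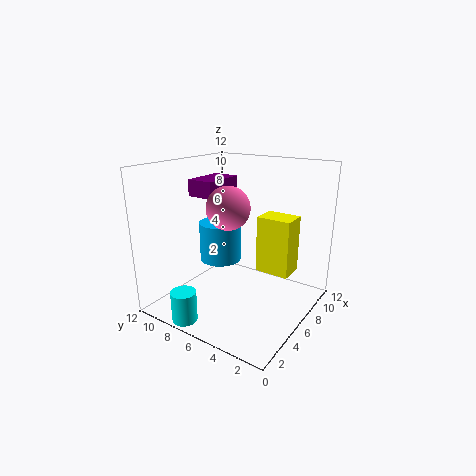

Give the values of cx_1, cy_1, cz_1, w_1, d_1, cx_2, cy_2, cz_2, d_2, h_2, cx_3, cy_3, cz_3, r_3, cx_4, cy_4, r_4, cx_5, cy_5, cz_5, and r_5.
cx_1 = 7.75
cy_1 = 2.25
cz_1 = 2.5
w_1 = 2.25
d_1 = 3
cx_2 = 6.25
cy_2 = 9
cz_2 = 8.75
d_2 = 2.5
h_2 = 1.5
cx_3 = 1
cy_3 = 7.75
cz_3 = 0.25
r_3 = 1
cx_4 = 5
cy_4 = 6.25
r_4 = 1.75
cx_5 = 8.5
cy_5 = 9.75
cz_5 = 2.25
r_5 = 2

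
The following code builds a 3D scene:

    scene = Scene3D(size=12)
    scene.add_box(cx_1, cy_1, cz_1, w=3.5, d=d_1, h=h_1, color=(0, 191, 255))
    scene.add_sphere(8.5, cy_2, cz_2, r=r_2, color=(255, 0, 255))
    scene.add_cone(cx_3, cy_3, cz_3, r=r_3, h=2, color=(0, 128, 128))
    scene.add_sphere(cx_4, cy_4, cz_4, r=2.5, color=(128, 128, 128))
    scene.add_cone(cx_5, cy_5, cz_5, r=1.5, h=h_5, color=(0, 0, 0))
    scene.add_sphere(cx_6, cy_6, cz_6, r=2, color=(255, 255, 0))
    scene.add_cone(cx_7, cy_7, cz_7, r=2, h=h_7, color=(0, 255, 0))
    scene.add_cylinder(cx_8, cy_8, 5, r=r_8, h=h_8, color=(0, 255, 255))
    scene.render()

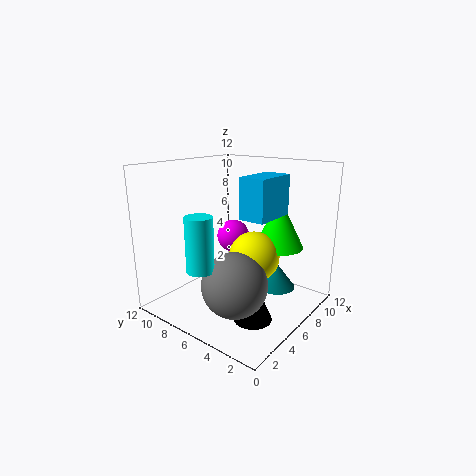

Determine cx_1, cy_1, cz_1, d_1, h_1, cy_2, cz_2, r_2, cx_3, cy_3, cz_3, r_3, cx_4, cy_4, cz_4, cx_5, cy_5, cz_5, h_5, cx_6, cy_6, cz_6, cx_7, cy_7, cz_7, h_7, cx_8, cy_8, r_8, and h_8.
cx_1 = 3.5, cy_1 = 2, cz_1 = 8.5, d_1 = 2, h_1 = 3, cy_2 = 8.5, cz_2 = 5, r_2 = 1.5, cx_3 = 6.5, cy_3 = 2.5, cz_3 = 2.5, r_3 = 1.5, cx_4 = 3, cy_4 = 4, cz_4 = 3.5, cx_5 = 4, cy_5 = 3, cz_5 = 0.5, h_5 = 3.5, cx_6 = 5.5, cy_6 = 4, cz_6 = 5, cx_7 = 7.5, cy_7 = 3, cz_7 = 5.5, h_7 = 4, cx_8 = 1, cy_8 = 5.5, r_8 = 1, h_8 = 4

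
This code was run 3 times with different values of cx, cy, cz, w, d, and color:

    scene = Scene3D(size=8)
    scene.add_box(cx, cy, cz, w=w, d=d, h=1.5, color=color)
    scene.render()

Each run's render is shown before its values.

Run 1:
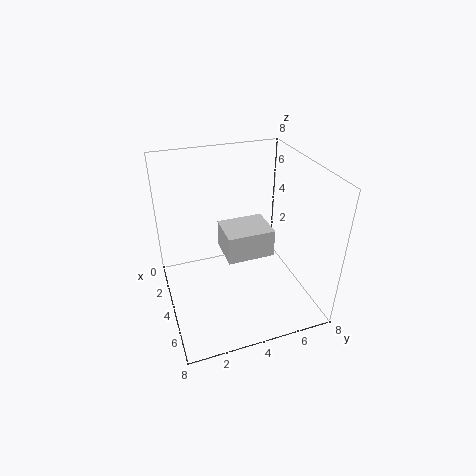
cx = 3.5, cy = 3, cz = 3.5, w = 2, d = 2.5, color = 'lightgray'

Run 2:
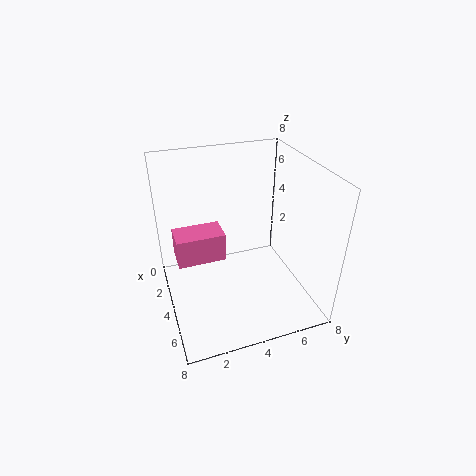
cx = 3.5, cy = 0.5, cz = 3.5, w = 1.5, d = 2.5, color = 'hotpink'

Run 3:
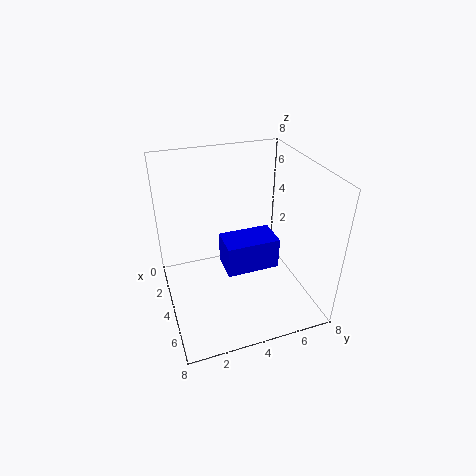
cx = 5.5, cy = 2.5, cz = 4, w = 1.5, d = 2.5, color = 'blue'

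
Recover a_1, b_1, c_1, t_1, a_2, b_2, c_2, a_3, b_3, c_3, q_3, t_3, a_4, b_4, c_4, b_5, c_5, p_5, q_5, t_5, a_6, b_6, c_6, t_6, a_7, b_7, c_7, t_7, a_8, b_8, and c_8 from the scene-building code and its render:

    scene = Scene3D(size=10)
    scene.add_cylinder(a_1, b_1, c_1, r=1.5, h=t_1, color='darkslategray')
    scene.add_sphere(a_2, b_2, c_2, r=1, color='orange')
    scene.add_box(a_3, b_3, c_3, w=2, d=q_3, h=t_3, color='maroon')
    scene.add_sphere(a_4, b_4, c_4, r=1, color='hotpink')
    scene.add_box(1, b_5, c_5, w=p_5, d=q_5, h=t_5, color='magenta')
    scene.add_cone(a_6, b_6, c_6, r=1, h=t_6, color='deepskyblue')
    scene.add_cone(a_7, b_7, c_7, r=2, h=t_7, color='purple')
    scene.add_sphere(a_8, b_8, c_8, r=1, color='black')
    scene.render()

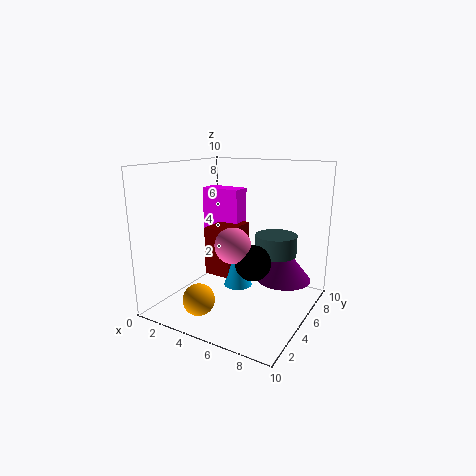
a_1 = 7; b_1 = 7; c_1 = 3.5; t_1 = 1.5; a_2 = 4.5; b_2 = 1; c_2 = 2; a_3 = 2.5; b_3 = 4.5; c_3 = 2; q_3 = 3; t_3 = 3.5; a_4 = 7; b_4 = 1; c_4 = 6; b_5 = 6.5; c_5 = 4.5; p_5 = 3; q_5 = 1.5; t_5 = 3.5; a_6 = 5; b_6 = 5; c_6 = 1.5; t_6 = 3; a_7 = 7.5; b_7 = 7.5; c_7 = 1.5; t_7 = 2.5; a_8 = 8; b_8 = 1.5; c_8 = 5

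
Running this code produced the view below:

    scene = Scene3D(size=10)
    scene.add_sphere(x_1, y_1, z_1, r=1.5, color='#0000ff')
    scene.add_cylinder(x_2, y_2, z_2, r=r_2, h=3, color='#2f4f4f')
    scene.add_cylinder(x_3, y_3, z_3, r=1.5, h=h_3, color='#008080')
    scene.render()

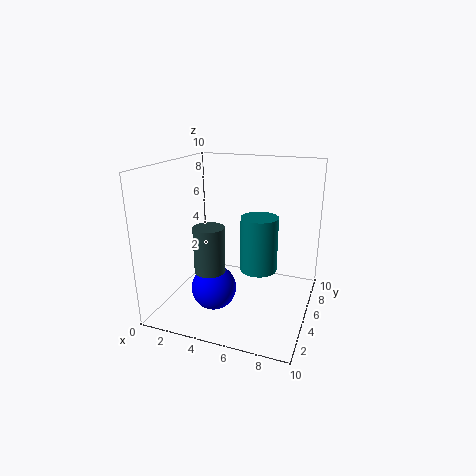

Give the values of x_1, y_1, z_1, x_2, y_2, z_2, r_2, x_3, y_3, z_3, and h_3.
x_1 = 4
y_1 = 3
z_1 = 2
x_2 = 4
y_2 = 2.5
z_2 = 3.5
r_2 = 1
x_3 = 5.5
y_3 = 8.5
z_3 = 1
h_3 = 4.5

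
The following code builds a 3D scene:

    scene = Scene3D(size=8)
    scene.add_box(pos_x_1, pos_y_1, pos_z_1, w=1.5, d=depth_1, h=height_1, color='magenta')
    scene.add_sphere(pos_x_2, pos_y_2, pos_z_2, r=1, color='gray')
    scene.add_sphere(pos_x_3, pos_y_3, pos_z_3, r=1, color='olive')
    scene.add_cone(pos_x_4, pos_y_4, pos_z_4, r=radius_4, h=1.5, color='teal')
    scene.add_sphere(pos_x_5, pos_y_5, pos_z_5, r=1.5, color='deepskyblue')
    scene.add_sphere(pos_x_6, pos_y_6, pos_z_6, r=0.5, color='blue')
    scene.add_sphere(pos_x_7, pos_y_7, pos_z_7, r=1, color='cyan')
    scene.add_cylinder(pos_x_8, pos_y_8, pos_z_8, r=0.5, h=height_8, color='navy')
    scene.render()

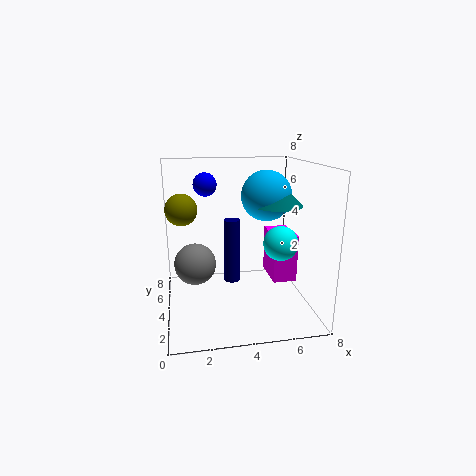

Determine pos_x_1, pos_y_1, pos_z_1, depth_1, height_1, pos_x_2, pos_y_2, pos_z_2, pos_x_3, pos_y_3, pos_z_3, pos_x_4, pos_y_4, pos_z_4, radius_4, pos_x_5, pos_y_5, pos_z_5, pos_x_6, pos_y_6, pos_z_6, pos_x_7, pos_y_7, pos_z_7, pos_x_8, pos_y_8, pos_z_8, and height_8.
pos_x_1 = 6.5, pos_y_1 = 5, pos_z_1 = 0.5, depth_1 = 2.5, height_1 = 3, pos_x_2 = 1.5, pos_y_2 = 2, pos_z_2 = 3.5, pos_x_3 = 1, pos_y_3 = 7, pos_z_3 = 5, pos_x_4 = 6.5, pos_y_4 = 5, pos_z_4 = 5.5, radius_4 = 1.5, pos_x_5 = 6, pos_y_5 = 5.5, pos_z_5 = 6, pos_x_6 = 2, pos_y_6 = 1, pos_z_6 = 7.5, pos_x_7 = 6.5, pos_y_7 = 4, pos_z_7 = 3.5, pos_x_8 = 4, pos_y_8 = 6, pos_z_8 = 0.5, height_8 = 4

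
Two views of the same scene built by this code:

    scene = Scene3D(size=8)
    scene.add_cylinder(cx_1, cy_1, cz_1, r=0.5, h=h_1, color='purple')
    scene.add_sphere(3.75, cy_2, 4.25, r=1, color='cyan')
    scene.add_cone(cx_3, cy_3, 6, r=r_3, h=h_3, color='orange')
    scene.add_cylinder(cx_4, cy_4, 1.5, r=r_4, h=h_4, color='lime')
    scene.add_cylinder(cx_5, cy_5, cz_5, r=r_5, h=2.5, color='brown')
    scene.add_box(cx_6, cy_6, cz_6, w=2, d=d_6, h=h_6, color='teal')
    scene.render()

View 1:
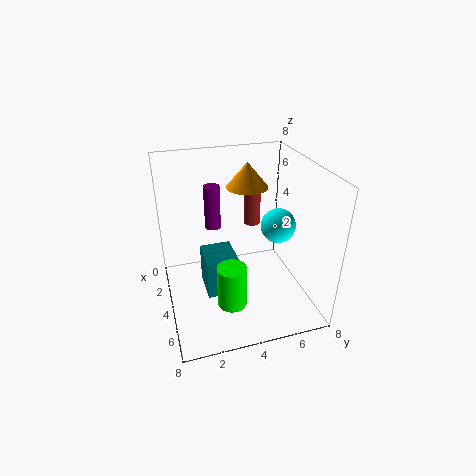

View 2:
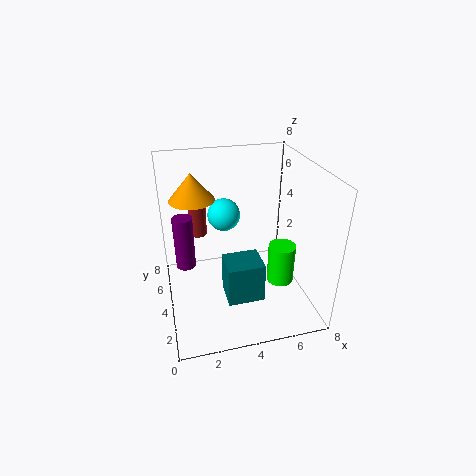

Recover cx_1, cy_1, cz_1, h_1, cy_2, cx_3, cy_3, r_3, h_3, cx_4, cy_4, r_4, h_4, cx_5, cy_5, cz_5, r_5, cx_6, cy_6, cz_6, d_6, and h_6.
cx_1 = 1, cy_1 = 3.25, cz_1 = 3.25, h_1 = 2.75, cy_2 = 6.5, cx_3 = 1.75, cy_3 = 5.25, r_3 = 1.25, h_3 = 1.5, cx_4 = 6.25, cy_4 = 3, r_4 = 0.75, h_4 = 2.25, cx_5 = 2, cy_5 = 5.5, cz_5 = 3.75, r_5 = 0.5, cx_6 = 3, cy_6 = 2, cz_6 = 1, d_6 = 1.75, h_6 = 2.25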